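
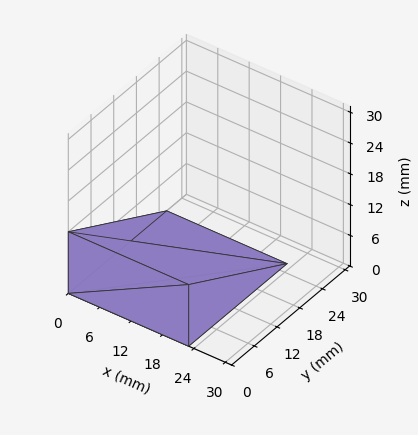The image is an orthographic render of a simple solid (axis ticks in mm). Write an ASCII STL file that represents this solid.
Reading the render: the shape is a wedge (ramp): 23 × 26 mm base, rising to 12 mm along the y=0 edge and sloping linearly to z=0 at y=26 (dimensions read to the nearest mm from the axis ticks). For the STL, each face is triangulated and given an outward normal.

solid part
  facet normal 0.0000 0.0000 -1.0000
    outer loop
      vertex 23.00 26.00 0.00
      vertex 23.00 0.00 0.00
      vertex 0.00 0.00 0.00
    endloop
  endfacet
  facet normal 0.0000 0.0000 -1.0000
    outer loop
      vertex 0.00 26.00 0.00
      vertex 23.00 26.00 0.00
      vertex 0.00 0.00 0.00
    endloop
  endfacet
  facet normal 0.0000 -1.0000 0.0000
    outer loop
      vertex 0.00 0.00 0.00
      vertex 23.00 0.00 0.00
      vertex 23.00 0.00 12.00
    endloop
  endfacet
  facet normal 0.0000 -1.0000 0.0000
    outer loop
      vertex 0.00 0.00 0.00
      vertex 23.00 0.00 12.00
      vertex 0.00 0.00 12.00
    endloop
  endfacet
  facet normal 0.0000 0.4191 0.9080
    outer loop
      vertex 0.00 0.00 12.00
      vertex 23.00 0.00 12.00
      vertex 23.00 26.00 0.00
    endloop
  endfacet
  facet normal 0.0000 0.4191 0.9080
    outer loop
      vertex 0.00 0.00 12.00
      vertex 23.00 26.00 0.00
      vertex 0.00 26.00 0.00
    endloop
  endfacet
  facet normal -1.0000 0.0000 0.0000
    outer loop
      vertex 0.00 0.00 12.00
      vertex 0.00 26.00 0.00
      vertex 0.00 0.00 0.00
    endloop
  endfacet
  facet normal 1.0000 0.0000 0.0000
    outer loop
      vertex 23.00 0.00 0.00
      vertex 23.00 26.00 0.00
      vertex 23.00 0.00 12.00
    endloop
  endfacet
endsolid part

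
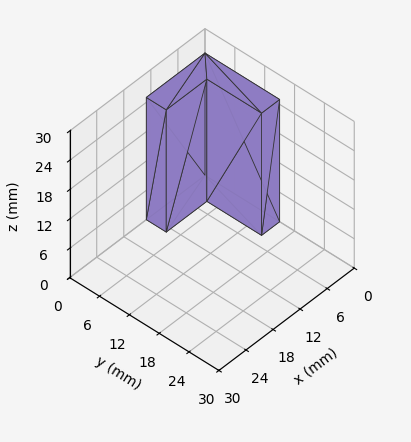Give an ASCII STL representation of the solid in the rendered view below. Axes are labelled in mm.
Reading the render: the shape is an L-shaped prism: outer 13 × 15 mm, arm thicknesses ≈ 4 mm (horizontal) and 4 mm (vertical), extruded 25 mm in z (dimensions read to the nearest mm from the axis ticks). For the STL, each face is triangulated and given an outward normal.

solid part
  facet normal 0.0000 0.0000 -1.0000
    outer loop
      vertex 13.0 4.0 0.0
      vertex 13.0 0.0 0.0
      vertex 0.0 0.0 0.0
    endloop
  endfacet
  facet normal 0.0000 0.0000 -1.0000
    outer loop
      vertex 4.0 4.0 0.0
      vertex 13.0 4.0 0.0
      vertex 0.0 0.0 0.0
    endloop
  endfacet
  facet normal 0.0000 0.0000 -1.0000
    outer loop
      vertex 4.0 15.0 0.0
      vertex 4.0 4.0 0.0
      vertex 0.0 0.0 0.0
    endloop
  endfacet
  facet normal 0.0000 0.0000 -1.0000
    outer loop
      vertex 0.0 15.0 0.0
      vertex 4.0 15.0 0.0
      vertex 0.0 0.0 0.0
    endloop
  endfacet
  facet normal 0.0000 0.0000 1.0000
    outer loop
      vertex 0.0 0.0 25.0
      vertex 13.0 0.0 25.0
      vertex 13.0 4.0 25.0
    endloop
  endfacet
  facet normal 0.0000 0.0000 1.0000
    outer loop
      vertex 0.0 0.0 25.0
      vertex 13.0 4.0 25.0
      vertex 4.0 4.0 25.0
    endloop
  endfacet
  facet normal 0.0000 0.0000 1.0000
    outer loop
      vertex 0.0 0.0 25.0
      vertex 4.0 4.0 25.0
      vertex 4.0 15.0 25.0
    endloop
  endfacet
  facet normal 0.0000 0.0000 1.0000
    outer loop
      vertex 0.0 0.0 25.0
      vertex 4.0 15.0 25.0
      vertex 0.0 15.0 25.0
    endloop
  endfacet
  facet normal 0.0000 -1.0000 0.0000
    outer loop
      vertex 0.0 0.0 0.0
      vertex 13.0 0.0 0.0
      vertex 13.0 0.0 25.0
    endloop
  endfacet
  facet normal 0.0000 -1.0000 0.0000
    outer loop
      vertex 0.0 0.0 0.0
      vertex 13.0 0.0 25.0
      vertex 0.0 0.0 25.0
    endloop
  endfacet
  facet normal 1.0000 0.0000 0.0000
    outer loop
      vertex 13.0 0.0 0.0
      vertex 13.0 4.0 0.0
      vertex 13.0 4.0 25.0
    endloop
  endfacet
  facet normal 1.0000 0.0000 0.0000
    outer loop
      vertex 13.0 0.0 0.0
      vertex 13.0 4.0 25.0
      vertex 13.0 0.0 25.0
    endloop
  endfacet
  facet normal 0.0000 1.0000 0.0000
    outer loop
      vertex 13.0 4.0 0.0
      vertex 4.0 4.0 0.0
      vertex 4.0 4.0 25.0
    endloop
  endfacet
  facet normal 0.0000 1.0000 0.0000
    outer loop
      vertex 13.0 4.0 0.0
      vertex 4.0 4.0 25.0
      vertex 13.0 4.0 25.0
    endloop
  endfacet
  facet normal 1.0000 0.0000 0.0000
    outer loop
      vertex 4.0 4.0 0.0
      vertex 4.0 15.0 0.0
      vertex 4.0 15.0 25.0
    endloop
  endfacet
  facet normal 1.0000 0.0000 0.0000
    outer loop
      vertex 4.0 4.0 0.0
      vertex 4.0 15.0 25.0
      vertex 4.0 4.0 25.0
    endloop
  endfacet
  facet normal 0.0000 1.0000 0.0000
    outer loop
      vertex 4.0 15.0 0.0
      vertex 0.0 15.0 0.0
      vertex 0.0 15.0 25.0
    endloop
  endfacet
  facet normal 0.0000 1.0000 0.0000
    outer loop
      vertex 4.0 15.0 0.0
      vertex 0.0 15.0 25.0
      vertex 4.0 15.0 25.0
    endloop
  endfacet
  facet normal -1.0000 0.0000 0.0000
    outer loop
      vertex 0.0 15.0 0.0
      vertex 0.0 0.0 0.0
      vertex 0.0 0.0 25.0
    endloop
  endfacet
  facet normal -1.0000 0.0000 0.0000
    outer loop
      vertex 0.0 15.0 0.0
      vertex 0.0 0.0 25.0
      vertex 0.0 15.0 25.0
    endloop
  endfacet
endsolid part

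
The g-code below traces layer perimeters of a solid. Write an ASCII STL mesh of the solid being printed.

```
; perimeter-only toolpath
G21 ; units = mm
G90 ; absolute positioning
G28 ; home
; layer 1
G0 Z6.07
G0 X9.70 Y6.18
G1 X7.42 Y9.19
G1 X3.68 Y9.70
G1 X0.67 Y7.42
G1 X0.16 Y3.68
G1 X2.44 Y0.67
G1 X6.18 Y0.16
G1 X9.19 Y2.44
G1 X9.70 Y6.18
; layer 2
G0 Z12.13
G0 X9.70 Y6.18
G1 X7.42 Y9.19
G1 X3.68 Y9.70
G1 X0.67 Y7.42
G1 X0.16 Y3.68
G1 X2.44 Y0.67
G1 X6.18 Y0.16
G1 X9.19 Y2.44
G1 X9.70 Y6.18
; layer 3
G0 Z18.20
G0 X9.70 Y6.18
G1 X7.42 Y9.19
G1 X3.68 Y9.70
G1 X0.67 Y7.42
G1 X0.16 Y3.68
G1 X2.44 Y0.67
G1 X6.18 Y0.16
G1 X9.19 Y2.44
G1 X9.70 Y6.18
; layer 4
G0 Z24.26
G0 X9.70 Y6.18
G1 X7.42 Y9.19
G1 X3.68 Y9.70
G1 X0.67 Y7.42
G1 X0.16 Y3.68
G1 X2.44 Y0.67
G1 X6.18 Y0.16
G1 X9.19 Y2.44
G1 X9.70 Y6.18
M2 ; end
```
solid part
  facet normal 0.0000 0.0000 -1.0000
    outer loop
      vertex 3.68 9.70 0.00
      vertex 7.42 9.19 0.00
      vertex 9.70 6.18 0.00
    endloop
  endfacet
  facet normal 0.0000 0.0000 -1.0000
    outer loop
      vertex 0.67 7.42 0.00
      vertex 3.68 9.70 0.00
      vertex 9.70 6.18 0.00
    endloop
  endfacet
  facet normal 0.0000 0.0000 -1.0000
    outer loop
      vertex 0.16 3.68 0.00
      vertex 0.67 7.42 0.00
      vertex 9.70 6.18 0.00
    endloop
  endfacet
  facet normal 0.0000 0.0000 -1.0000
    outer loop
      vertex 2.44 0.67 0.00
      vertex 0.16 3.68 0.00
      vertex 9.70 6.18 0.00
    endloop
  endfacet
  facet normal 0.0000 0.0000 -1.0000
    outer loop
      vertex 6.18 0.16 0.00
      vertex 2.44 0.67 0.00
      vertex 9.70 6.18 0.00
    endloop
  endfacet
  facet normal 0.0000 0.0000 -1.0000
    outer loop
      vertex 9.19 2.44 0.00
      vertex 6.18 0.16 0.00
      vertex 9.70 6.18 0.00
    endloop
  endfacet
  facet normal 0.0000 0.0000 1.0000
    outer loop
      vertex 9.70 6.18 24.26
      vertex 7.42 9.19 24.26
      vertex 3.68 9.70 24.26
    endloop
  endfacet
  facet normal 0.0000 0.0000 1.0000
    outer loop
      vertex 9.70 6.18 24.26
      vertex 3.68 9.70 24.26
      vertex 0.67 7.42 24.26
    endloop
  endfacet
  facet normal 0.0000 0.0000 1.0000
    outer loop
      vertex 9.70 6.18 24.26
      vertex 0.67 7.42 24.26
      vertex 0.16 3.68 24.26
    endloop
  endfacet
  facet normal 0.0000 0.0000 1.0000
    outer loop
      vertex 9.70 6.18 24.26
      vertex 0.16 3.68 24.26
      vertex 2.44 0.67 24.26
    endloop
  endfacet
  facet normal 0.0000 0.0000 1.0000
    outer loop
      vertex 9.70 6.18 24.26
      vertex 2.44 0.67 24.26
      vertex 6.18 0.16 24.26
    endloop
  endfacet
  facet normal 0.0000 0.0000 1.0000
    outer loop
      vertex 9.70 6.18 24.26
      vertex 6.18 0.16 24.26
      vertex 9.19 2.44 24.26
    endloop
  endfacet
  facet normal 0.7971 0.6038 0.0000
    outer loop
      vertex 9.70 6.18 0.00
      vertex 7.42 9.19 0.00
      vertex 7.42 9.19 24.26
    endloop
  endfacet
  facet normal 0.7971 0.6038 0.0000
    outer loop
      vertex 9.70 6.18 0.00
      vertex 7.42 9.19 24.26
      vertex 9.70 6.18 24.26
    endloop
  endfacet
  facet normal 0.1351 0.9908 0.0000
    outer loop
      vertex 7.42 9.19 0.00
      vertex 3.68 9.70 0.00
      vertex 3.68 9.70 24.26
    endloop
  endfacet
  facet normal 0.1351 0.9908 0.0000
    outer loop
      vertex 7.42 9.19 0.00
      vertex 3.68 9.70 24.26
      vertex 7.42 9.19 24.26
    endloop
  endfacet
  facet normal -0.6038 0.7971 0.0000
    outer loop
      vertex 3.68 9.70 0.00
      vertex 0.67 7.42 0.00
      vertex 0.67 7.42 24.26
    endloop
  endfacet
  facet normal -0.6038 0.7971 0.0000
    outer loop
      vertex 3.68 9.70 0.00
      vertex 0.67 7.42 24.26
      vertex 3.68 9.70 24.26
    endloop
  endfacet
  facet normal -0.9908 0.1351 0.0000
    outer loop
      vertex 0.67 7.42 0.00
      vertex 0.16 3.68 0.00
      vertex 0.16 3.68 24.26
    endloop
  endfacet
  facet normal -0.9908 0.1351 0.0000
    outer loop
      vertex 0.67 7.42 0.00
      vertex 0.16 3.68 24.26
      vertex 0.67 7.42 24.26
    endloop
  endfacet
  facet normal -0.7971 -0.6038 0.0000
    outer loop
      vertex 0.16 3.68 0.00
      vertex 2.44 0.67 0.00
      vertex 2.44 0.67 24.26
    endloop
  endfacet
  facet normal -0.7971 -0.6038 0.0000
    outer loop
      vertex 0.16 3.68 0.00
      vertex 2.44 0.67 24.26
      vertex 0.16 3.68 24.26
    endloop
  endfacet
  facet normal -0.1351 -0.9908 0.0000
    outer loop
      vertex 2.44 0.67 0.00
      vertex 6.18 0.16 0.00
      vertex 6.18 0.16 24.26
    endloop
  endfacet
  facet normal -0.1351 -0.9908 0.0000
    outer loop
      vertex 2.44 0.67 0.00
      vertex 6.18 0.16 24.26
      vertex 2.44 0.67 24.26
    endloop
  endfacet
  facet normal 0.6038 -0.7971 0.0000
    outer loop
      vertex 6.18 0.16 0.00
      vertex 9.19 2.44 0.00
      vertex 9.19 2.44 24.26
    endloop
  endfacet
  facet normal 0.6038 -0.7971 0.0000
    outer loop
      vertex 6.18 0.16 0.00
      vertex 9.19 2.44 24.26
      vertex 6.18 0.16 24.26
    endloop
  endfacet
  facet normal 0.9908 -0.1351 0.0000
    outer loop
      vertex 9.19 2.44 0.00
      vertex 9.70 6.18 0.00
      vertex 9.70 6.18 24.26
    endloop
  endfacet
  facet normal 0.9908 -0.1351 0.0000
    outer loop
      vertex 9.19 2.44 0.00
      vertex 9.70 6.18 24.26
      vertex 9.19 2.44 24.26
    endloop
  endfacet
endsolid part

The G0 Z moves step by Δz≈6.07 mm. Every layer's G1 loop is the same polygon, so the solid is a straight extrusion of it from z=0 to z≈24.3. Closing with flat bottom and top caps and triangulating gives 28 facets — a regular 8-sided prism (a cylinder approximated with 8 flat sides), circumscribed radius ≈ 4.93 mm, height ≈ 24.3 mm.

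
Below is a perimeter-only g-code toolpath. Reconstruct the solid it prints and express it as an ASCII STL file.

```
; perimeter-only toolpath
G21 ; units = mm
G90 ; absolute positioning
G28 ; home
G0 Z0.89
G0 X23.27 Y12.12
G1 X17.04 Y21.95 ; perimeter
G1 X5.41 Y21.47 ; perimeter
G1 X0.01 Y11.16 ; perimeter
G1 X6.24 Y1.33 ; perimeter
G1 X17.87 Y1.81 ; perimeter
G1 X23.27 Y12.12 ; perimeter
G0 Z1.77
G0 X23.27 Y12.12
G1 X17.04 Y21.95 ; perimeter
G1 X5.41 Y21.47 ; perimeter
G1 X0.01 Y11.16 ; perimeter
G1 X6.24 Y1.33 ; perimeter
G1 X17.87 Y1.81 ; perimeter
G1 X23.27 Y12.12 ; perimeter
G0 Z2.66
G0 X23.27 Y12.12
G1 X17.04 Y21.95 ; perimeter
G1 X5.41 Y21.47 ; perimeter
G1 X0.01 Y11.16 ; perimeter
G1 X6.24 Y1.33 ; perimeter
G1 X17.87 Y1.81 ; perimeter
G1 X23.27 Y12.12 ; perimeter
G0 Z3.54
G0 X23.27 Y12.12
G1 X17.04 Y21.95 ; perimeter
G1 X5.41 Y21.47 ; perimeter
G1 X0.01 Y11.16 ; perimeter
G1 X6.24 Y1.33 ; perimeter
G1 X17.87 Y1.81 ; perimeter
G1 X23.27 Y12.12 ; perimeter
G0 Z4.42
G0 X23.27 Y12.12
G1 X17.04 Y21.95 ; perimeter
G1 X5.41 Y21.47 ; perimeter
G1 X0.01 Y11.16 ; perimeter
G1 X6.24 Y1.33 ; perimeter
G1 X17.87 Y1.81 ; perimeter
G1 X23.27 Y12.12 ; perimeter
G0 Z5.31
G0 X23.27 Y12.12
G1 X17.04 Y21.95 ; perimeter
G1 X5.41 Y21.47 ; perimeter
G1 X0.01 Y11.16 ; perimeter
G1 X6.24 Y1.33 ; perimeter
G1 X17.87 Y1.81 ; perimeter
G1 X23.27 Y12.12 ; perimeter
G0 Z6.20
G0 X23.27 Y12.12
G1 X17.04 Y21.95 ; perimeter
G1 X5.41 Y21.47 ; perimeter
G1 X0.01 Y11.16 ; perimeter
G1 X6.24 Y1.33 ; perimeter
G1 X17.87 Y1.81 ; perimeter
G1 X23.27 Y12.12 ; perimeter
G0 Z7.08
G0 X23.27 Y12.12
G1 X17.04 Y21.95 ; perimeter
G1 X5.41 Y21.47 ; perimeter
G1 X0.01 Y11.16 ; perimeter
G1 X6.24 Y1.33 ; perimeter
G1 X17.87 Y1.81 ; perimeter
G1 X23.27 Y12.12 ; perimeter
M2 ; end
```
solid part
  facet normal 0.0000 0.0000 -1.0000
    outer loop
      vertex 5.41 21.47 0.00
      vertex 17.04 21.95 0.00
      vertex 23.27 12.12 0.00
    endloop
  endfacet
  facet normal 0.0000 0.0000 -1.0000
    outer loop
      vertex 0.01 11.16 0.00
      vertex 5.41 21.47 0.00
      vertex 23.27 12.12 0.00
    endloop
  endfacet
  facet normal 0.0000 0.0000 -1.0000
    outer loop
      vertex 6.24 1.33 0.00
      vertex 0.01 11.16 0.00
      vertex 23.27 12.12 0.00
    endloop
  endfacet
  facet normal 0.0000 0.0000 -1.0000
    outer loop
      vertex 17.87 1.81 0.00
      vertex 6.24 1.33 0.00
      vertex 23.27 12.12 0.00
    endloop
  endfacet
  facet normal 0.0000 0.0000 1.0000
    outer loop
      vertex 23.27 12.12 7.08
      vertex 17.04 21.95 7.08
      vertex 5.41 21.47 7.08
    endloop
  endfacet
  facet normal 0.0000 0.0000 1.0000
    outer loop
      vertex 23.27 12.12 7.08
      vertex 5.41 21.47 7.08
      vertex 0.01 11.16 7.08
    endloop
  endfacet
  facet normal 0.0000 0.0000 1.0000
    outer loop
      vertex 23.27 12.12 7.08
      vertex 0.01 11.16 7.08
      vertex 6.24 1.33 7.08
    endloop
  endfacet
  facet normal 0.0000 0.0000 1.0000
    outer loop
      vertex 23.27 12.12 7.08
      vertex 6.24 1.33 7.08
      vertex 17.87 1.81 7.08
    endloop
  endfacet
  facet normal 0.8447 0.5353 0.0000
    outer loop
      vertex 23.27 12.12 0.00
      vertex 17.04 21.95 0.00
      vertex 17.04 21.95 7.08
    endloop
  endfacet
  facet normal 0.8447 0.5353 0.0000
    outer loop
      vertex 23.27 12.12 0.00
      vertex 17.04 21.95 7.08
      vertex 23.27 12.12 7.08
    endloop
  endfacet
  facet normal -0.0412 0.9991 0.0000
    outer loop
      vertex 17.04 21.95 0.00
      vertex 5.41 21.47 0.00
      vertex 5.41 21.47 7.08
    endloop
  endfacet
  facet normal -0.0412 0.9991 0.0000
    outer loop
      vertex 17.04 21.95 0.00
      vertex 5.41 21.47 7.08
      vertex 17.04 21.95 7.08
    endloop
  endfacet
  facet normal -0.8858 0.4640 0.0000
    outer loop
      vertex 5.41 21.47 0.00
      vertex 0.01 11.16 0.00
      vertex 0.01 11.16 7.08
    endloop
  endfacet
  facet normal -0.8858 0.4640 0.0000
    outer loop
      vertex 5.41 21.47 0.00
      vertex 0.01 11.16 7.08
      vertex 5.41 21.47 7.08
    endloop
  endfacet
  facet normal -0.8447 -0.5353 0.0000
    outer loop
      vertex 0.01 11.16 0.00
      vertex 6.24 1.33 0.00
      vertex 6.24 1.33 7.08
    endloop
  endfacet
  facet normal -0.8447 -0.5353 0.0000
    outer loop
      vertex 0.01 11.16 0.00
      vertex 6.24 1.33 7.08
      vertex 0.01 11.16 7.08
    endloop
  endfacet
  facet normal 0.0412 -0.9991 0.0000
    outer loop
      vertex 6.24 1.33 0.00
      vertex 17.87 1.81 0.00
      vertex 17.87 1.81 7.08
    endloop
  endfacet
  facet normal 0.0412 -0.9991 0.0000
    outer loop
      vertex 6.24 1.33 0.00
      vertex 17.87 1.81 7.08
      vertex 6.24 1.33 7.08
    endloop
  endfacet
  facet normal 0.8858 -0.4640 0.0000
    outer loop
      vertex 17.87 1.81 0.00
      vertex 23.27 12.12 0.00
      vertex 23.27 12.12 7.08
    endloop
  endfacet
  facet normal 0.8858 -0.4640 0.0000
    outer loop
      vertex 17.87 1.81 0.00
      vertex 23.27 12.12 7.08
      vertex 17.87 1.81 7.08
    endloop
  endfacet
endsolid part

The G0 Z moves step by Δz≈0.89 mm. Every layer's G1 loop is the same polygon, so the solid is a straight extrusion of it from z=0 to z≈7.08. Closing with flat bottom and top caps and triangulating gives 20 facets — a regular 6-sided prism (a cylinder approximated with 6 flat sides), circumscribed radius ≈ 11.6 mm, height ≈ 7.08 mm.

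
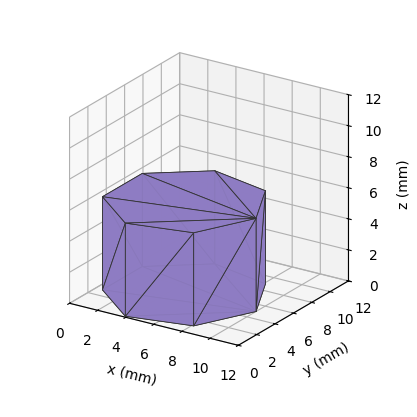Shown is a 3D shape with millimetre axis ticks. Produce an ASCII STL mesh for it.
Reading the render: the shape is a regular 7-sided prism (a cylinder approximated with 7 flat sides), circumscribed radius ≈ 5 mm, height ≈ 6 mm (dimensions read to the nearest mm from the axis ticks). For the STL, each face is triangulated and given an outward normal.

solid part
  facet normal 0.0000 0.0000 -1.0000
    outer loop
      vertex 3.887 9.875 0.000
      vertex 8.117 8.909 0.000
      vertex 10.000 5.000 0.000
    endloop
  endfacet
  facet normal 0.0000 0.0000 -1.0000
    outer loop
      vertex 0.495 7.169 0.000
      vertex 3.887 9.875 0.000
      vertex 10.000 5.000 0.000
    endloop
  endfacet
  facet normal 0.0000 0.0000 -1.0000
    outer loop
      vertex 0.495 2.831 0.000
      vertex 0.495 7.169 0.000
      vertex 10.000 5.000 0.000
    endloop
  endfacet
  facet normal 0.0000 0.0000 -1.0000
    outer loop
      vertex 3.887 0.125 0.000
      vertex 0.495 2.831 0.000
      vertex 10.000 5.000 0.000
    endloop
  endfacet
  facet normal 0.0000 0.0000 -1.0000
    outer loop
      vertex 8.117 1.091 0.000
      vertex 3.887 0.125 0.000
      vertex 10.000 5.000 0.000
    endloop
  endfacet
  facet normal 0.0000 0.0000 1.0000
    outer loop
      vertex 10.000 5.000 6.000
      vertex 8.117 8.909 6.000
      vertex 3.887 9.875 6.000
    endloop
  endfacet
  facet normal 0.0000 0.0000 1.0000
    outer loop
      vertex 10.000 5.000 6.000
      vertex 3.887 9.875 6.000
      vertex 0.495 7.169 6.000
    endloop
  endfacet
  facet normal 0.0000 0.0000 1.0000
    outer loop
      vertex 10.000 5.000 6.000
      vertex 0.495 7.169 6.000
      vertex 0.495 2.831 6.000
    endloop
  endfacet
  facet normal 0.0000 0.0000 1.0000
    outer loop
      vertex 10.000 5.000 6.000
      vertex 0.495 2.831 6.000
      vertex 3.887 0.125 6.000
    endloop
  endfacet
  facet normal 0.0000 0.0000 1.0000
    outer loop
      vertex 10.000 5.000 6.000
      vertex 3.887 0.125 6.000
      vertex 8.117 1.091 6.000
    endloop
  endfacet
  facet normal 0.9009 0.4340 0.0000
    outer loop
      vertex 10.000 5.000 0.000
      vertex 8.117 8.909 0.000
      vertex 8.117 8.909 6.000
    endloop
  endfacet
  facet normal 0.9009 0.4340 0.0000
    outer loop
      vertex 10.000 5.000 0.000
      vertex 8.117 8.909 6.000
      vertex 10.000 5.000 6.000
    endloop
  endfacet
  facet normal 0.2226 0.9749 0.0000
    outer loop
      vertex 8.117 8.909 0.000
      vertex 3.887 9.875 0.000
      vertex 3.887 9.875 6.000
    endloop
  endfacet
  facet normal 0.2226 0.9749 0.0000
    outer loop
      vertex 8.117 8.909 0.000
      vertex 3.887 9.875 6.000
      vertex 8.117 8.909 6.000
    endloop
  endfacet
  facet normal -0.6236 0.7817 0.0000
    outer loop
      vertex 3.887 9.875 0.000
      vertex 0.495 7.169 0.000
      vertex 0.495 7.169 6.000
    endloop
  endfacet
  facet normal -0.6236 0.7817 0.0000
    outer loop
      vertex 3.887 9.875 0.000
      vertex 0.495 7.169 6.000
      vertex 3.887 9.875 6.000
    endloop
  endfacet
  facet normal -1.0000 0.0000 0.0000
    outer loop
      vertex 0.495 7.169 0.000
      vertex 0.495 2.831 0.000
      vertex 0.495 2.831 6.000
    endloop
  endfacet
  facet normal -1.0000 0.0000 0.0000
    outer loop
      vertex 0.495 7.169 0.000
      vertex 0.495 2.831 6.000
      vertex 0.495 7.169 6.000
    endloop
  endfacet
  facet normal -0.6236 -0.7817 0.0000
    outer loop
      vertex 0.495 2.831 0.000
      vertex 3.887 0.125 0.000
      vertex 3.887 0.125 6.000
    endloop
  endfacet
  facet normal -0.6236 -0.7817 0.0000
    outer loop
      vertex 0.495 2.831 0.000
      vertex 3.887 0.125 6.000
      vertex 0.495 2.831 6.000
    endloop
  endfacet
  facet normal 0.2226 -0.9749 0.0000
    outer loop
      vertex 3.887 0.125 0.000
      vertex 8.117 1.091 0.000
      vertex 8.117 1.091 6.000
    endloop
  endfacet
  facet normal 0.2226 -0.9749 0.0000
    outer loop
      vertex 3.887 0.125 0.000
      vertex 8.117 1.091 6.000
      vertex 3.887 0.125 6.000
    endloop
  endfacet
  facet normal 0.9009 -0.4340 0.0000
    outer loop
      vertex 8.117 1.091 0.000
      vertex 10.000 5.000 0.000
      vertex 10.000 5.000 6.000
    endloop
  endfacet
  facet normal 0.9009 -0.4340 0.0000
    outer loop
      vertex 8.117 1.091 0.000
      vertex 10.000 5.000 6.000
      vertex 8.117 1.091 6.000
    endloop
  endfacet
endsolid part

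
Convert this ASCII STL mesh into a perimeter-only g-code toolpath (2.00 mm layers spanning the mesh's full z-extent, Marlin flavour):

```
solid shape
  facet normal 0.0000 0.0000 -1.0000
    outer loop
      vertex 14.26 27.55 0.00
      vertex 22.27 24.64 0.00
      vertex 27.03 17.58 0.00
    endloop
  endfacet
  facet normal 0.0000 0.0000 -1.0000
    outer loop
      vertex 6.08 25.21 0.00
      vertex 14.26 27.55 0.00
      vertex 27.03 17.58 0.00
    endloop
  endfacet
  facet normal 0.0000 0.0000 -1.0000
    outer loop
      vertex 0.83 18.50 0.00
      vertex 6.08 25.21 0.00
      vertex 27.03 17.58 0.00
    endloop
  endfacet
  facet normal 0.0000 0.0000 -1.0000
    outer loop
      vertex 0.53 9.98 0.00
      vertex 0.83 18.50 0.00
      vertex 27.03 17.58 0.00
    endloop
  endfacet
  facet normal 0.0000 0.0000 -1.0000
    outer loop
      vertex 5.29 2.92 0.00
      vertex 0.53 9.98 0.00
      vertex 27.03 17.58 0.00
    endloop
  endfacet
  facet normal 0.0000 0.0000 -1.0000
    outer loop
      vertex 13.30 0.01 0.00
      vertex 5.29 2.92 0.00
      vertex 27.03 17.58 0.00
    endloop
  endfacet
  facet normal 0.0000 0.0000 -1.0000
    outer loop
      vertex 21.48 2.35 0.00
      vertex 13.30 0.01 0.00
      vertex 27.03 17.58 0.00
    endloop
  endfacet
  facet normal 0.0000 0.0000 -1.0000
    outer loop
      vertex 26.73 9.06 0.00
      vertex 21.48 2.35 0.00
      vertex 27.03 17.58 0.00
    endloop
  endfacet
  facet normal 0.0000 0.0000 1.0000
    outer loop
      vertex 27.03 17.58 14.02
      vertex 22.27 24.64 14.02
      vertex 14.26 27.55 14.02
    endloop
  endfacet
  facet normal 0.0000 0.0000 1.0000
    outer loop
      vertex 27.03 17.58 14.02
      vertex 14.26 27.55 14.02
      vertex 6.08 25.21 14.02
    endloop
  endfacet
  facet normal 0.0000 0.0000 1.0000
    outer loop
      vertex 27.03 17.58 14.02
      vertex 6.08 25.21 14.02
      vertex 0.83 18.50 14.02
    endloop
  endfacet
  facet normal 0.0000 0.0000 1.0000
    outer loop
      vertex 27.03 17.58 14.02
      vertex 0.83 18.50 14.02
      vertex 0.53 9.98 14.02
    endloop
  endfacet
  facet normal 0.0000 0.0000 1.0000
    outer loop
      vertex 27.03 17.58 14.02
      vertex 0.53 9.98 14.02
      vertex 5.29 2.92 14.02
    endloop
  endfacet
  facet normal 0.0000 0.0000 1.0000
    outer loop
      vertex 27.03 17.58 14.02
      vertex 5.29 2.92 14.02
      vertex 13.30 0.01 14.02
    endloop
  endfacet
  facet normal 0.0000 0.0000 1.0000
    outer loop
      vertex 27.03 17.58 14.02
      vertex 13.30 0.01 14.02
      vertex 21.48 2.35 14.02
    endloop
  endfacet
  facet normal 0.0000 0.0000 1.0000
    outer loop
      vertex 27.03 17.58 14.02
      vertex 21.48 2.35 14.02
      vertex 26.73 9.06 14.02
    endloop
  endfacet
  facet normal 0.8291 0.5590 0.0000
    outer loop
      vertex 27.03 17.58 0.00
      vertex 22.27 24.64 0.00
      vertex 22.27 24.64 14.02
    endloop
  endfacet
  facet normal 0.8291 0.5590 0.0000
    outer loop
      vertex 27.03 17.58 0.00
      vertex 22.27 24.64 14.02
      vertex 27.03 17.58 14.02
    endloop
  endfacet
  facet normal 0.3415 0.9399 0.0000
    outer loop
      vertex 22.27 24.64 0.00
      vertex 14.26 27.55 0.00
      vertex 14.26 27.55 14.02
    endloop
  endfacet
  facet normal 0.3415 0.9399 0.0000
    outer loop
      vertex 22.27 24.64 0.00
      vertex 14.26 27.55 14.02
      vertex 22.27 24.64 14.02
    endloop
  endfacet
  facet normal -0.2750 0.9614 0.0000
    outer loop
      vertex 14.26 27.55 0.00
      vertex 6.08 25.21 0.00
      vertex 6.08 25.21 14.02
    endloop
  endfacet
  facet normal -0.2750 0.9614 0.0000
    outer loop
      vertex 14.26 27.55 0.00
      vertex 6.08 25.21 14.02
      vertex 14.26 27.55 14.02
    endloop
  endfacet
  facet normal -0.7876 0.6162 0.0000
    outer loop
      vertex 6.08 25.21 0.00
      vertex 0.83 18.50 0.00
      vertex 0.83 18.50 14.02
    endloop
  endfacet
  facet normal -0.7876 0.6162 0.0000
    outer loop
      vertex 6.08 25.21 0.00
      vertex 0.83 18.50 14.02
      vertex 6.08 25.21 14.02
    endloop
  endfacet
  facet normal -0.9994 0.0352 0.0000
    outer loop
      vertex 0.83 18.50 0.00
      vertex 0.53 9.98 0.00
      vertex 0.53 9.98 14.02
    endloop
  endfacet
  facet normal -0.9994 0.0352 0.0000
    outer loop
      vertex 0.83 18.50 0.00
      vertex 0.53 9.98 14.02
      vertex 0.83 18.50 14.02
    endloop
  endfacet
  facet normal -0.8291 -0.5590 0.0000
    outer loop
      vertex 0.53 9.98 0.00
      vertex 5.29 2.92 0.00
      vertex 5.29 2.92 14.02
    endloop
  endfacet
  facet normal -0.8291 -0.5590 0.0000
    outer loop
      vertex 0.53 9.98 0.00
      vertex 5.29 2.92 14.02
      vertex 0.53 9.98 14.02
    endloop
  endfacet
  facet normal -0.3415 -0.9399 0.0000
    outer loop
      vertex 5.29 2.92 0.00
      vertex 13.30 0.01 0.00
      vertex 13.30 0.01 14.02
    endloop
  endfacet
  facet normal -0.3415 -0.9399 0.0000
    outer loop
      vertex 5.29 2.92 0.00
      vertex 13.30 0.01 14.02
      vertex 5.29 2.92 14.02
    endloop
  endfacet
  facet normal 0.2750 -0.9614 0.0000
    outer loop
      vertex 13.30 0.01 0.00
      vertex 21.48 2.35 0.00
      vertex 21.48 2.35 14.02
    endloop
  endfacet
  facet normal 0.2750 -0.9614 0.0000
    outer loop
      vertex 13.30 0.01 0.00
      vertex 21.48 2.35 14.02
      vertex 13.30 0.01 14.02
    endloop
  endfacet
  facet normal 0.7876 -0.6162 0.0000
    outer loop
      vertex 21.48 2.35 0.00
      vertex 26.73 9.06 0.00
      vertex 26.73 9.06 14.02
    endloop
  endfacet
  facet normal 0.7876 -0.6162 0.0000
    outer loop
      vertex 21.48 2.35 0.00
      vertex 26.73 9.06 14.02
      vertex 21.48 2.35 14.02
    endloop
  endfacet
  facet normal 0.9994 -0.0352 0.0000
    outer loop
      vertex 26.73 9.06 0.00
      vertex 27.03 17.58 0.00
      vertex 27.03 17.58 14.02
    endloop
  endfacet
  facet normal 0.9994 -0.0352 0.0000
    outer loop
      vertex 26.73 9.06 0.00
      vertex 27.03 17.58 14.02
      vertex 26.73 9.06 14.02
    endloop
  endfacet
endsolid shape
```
; perimeter-only toolpath
G21 ; units = mm
G90 ; absolute positioning
G28 ; home
; layer 1
G0 Z2.00
G0 X27.03 Y17.58
G1 X22.27 Y24.64
G1 X14.26 Y27.55
G1 X6.08 Y25.21
G1 X0.83 Y18.50
G1 X0.53 Y9.98
G1 X5.29 Y2.92
G1 X13.30 Y0.01
G1 X21.48 Y2.35
G1 X26.73 Y9.06
G1 X27.03 Y17.58
; layer 2
G0 Z4.01
G0 X27.03 Y17.58
G1 X22.27 Y24.64
G1 X14.26 Y27.55
G1 X6.08 Y25.21
G1 X0.83 Y18.50
G1 X0.53 Y9.98
G1 X5.29 Y2.92
G1 X13.30 Y0.01
G1 X21.48 Y2.35
G1 X26.73 Y9.06
G1 X27.03 Y17.58
; layer 3
G0 Z6.01
G0 X27.03 Y17.58
G1 X22.27 Y24.64
G1 X14.26 Y27.55
G1 X6.08 Y25.21
G1 X0.83 Y18.50
G1 X0.53 Y9.98
G1 X5.29 Y2.92
G1 X13.30 Y0.01
G1 X21.48 Y2.35
G1 X26.73 Y9.06
G1 X27.03 Y17.58
; layer 4
G0 Z8.01
G0 X27.03 Y17.58
G1 X22.27 Y24.64
G1 X14.26 Y27.55
G1 X6.08 Y25.21
G1 X0.83 Y18.50
G1 X0.53 Y9.98
G1 X5.29 Y2.92
G1 X13.30 Y0.01
G1 X21.48 Y2.35
G1 X26.73 Y9.06
G1 X27.03 Y17.58
; layer 5
G0 Z10.01
G0 X27.03 Y17.58
G1 X22.27 Y24.64
G1 X14.26 Y27.55
G1 X6.08 Y25.21
G1 X0.83 Y18.50
G1 X0.53 Y9.98
G1 X5.29 Y2.92
G1 X13.30 Y0.01
G1 X21.48 Y2.35
G1 X26.73 Y9.06
G1 X27.03 Y17.58
; layer 6
G0 Z12.02
G0 X27.03 Y17.58
G1 X22.27 Y24.64
G1 X14.26 Y27.55
G1 X6.08 Y25.21
G1 X0.83 Y18.50
G1 X0.53 Y9.98
G1 X5.29 Y2.92
G1 X13.30 Y0.01
G1 X21.48 Y2.35
G1 X26.73 Y9.06
G1 X27.03 Y17.58
; layer 7
G0 Z14.02
G0 X27.03 Y17.58
G1 X22.27 Y24.64
G1 X14.26 Y27.55
G1 X6.08 Y25.21
G1 X0.83 Y18.50
G1 X0.53 Y9.98
G1 X5.29 Y2.92
G1 X13.30 Y0.01
G1 X21.48 Y2.35
G1 X26.73 Y9.06
G1 X27.03 Y17.58
M2 ; end

The solid is a regular 10-sided prism (a cylinder approximated with 10 flat sides), circumscribed radius ≈ 13.8 mm, height ≈ 14 mm. Slicing at Δz = 2.00 mm — 7 equal slices spanning the solid's height, so layer i sits at z = i·h/7 — gives 7 non-empty perimeters. Each is a 10-segment closed polygon; G0 lifts to the layer z and rapids to the start vertex, then G1 traces the edges.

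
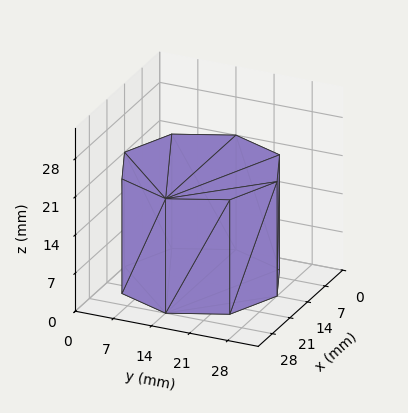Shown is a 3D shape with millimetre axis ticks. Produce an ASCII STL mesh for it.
Reading the render: the shape is a regular 8-sided prism (a cylinder approximated with 8 flat sides), circumscribed radius ≈ 14 mm, height ≈ 21 mm (dimensions read to the nearest mm from the axis ticks). For the STL, each face is triangulated and given an outward normal.

solid part
  facet normal 0.0000 0.0000 -1.0000
    outer loop
      vertex 14.000 28.000 0.000
      vertex 23.899 23.899 0.000
      vertex 28.000 14.000 0.000
    endloop
  endfacet
  facet normal 0.0000 0.0000 -1.0000
    outer loop
      vertex 4.101 23.899 0.000
      vertex 14.000 28.000 0.000
      vertex 28.000 14.000 0.000
    endloop
  endfacet
  facet normal 0.0000 0.0000 -1.0000
    outer loop
      vertex 0.000 14.000 0.000
      vertex 4.101 23.899 0.000
      vertex 28.000 14.000 0.000
    endloop
  endfacet
  facet normal 0.0000 0.0000 -1.0000
    outer loop
      vertex 4.101 4.101 0.000
      vertex 0.000 14.000 0.000
      vertex 28.000 14.000 0.000
    endloop
  endfacet
  facet normal 0.0000 0.0000 -1.0000
    outer loop
      vertex 14.000 0.000 0.000
      vertex 4.101 4.101 0.000
      vertex 28.000 14.000 0.000
    endloop
  endfacet
  facet normal 0.0000 0.0000 -1.0000
    outer loop
      vertex 23.899 4.101 0.000
      vertex 14.000 0.000 0.000
      vertex 28.000 14.000 0.000
    endloop
  endfacet
  facet normal 0.0000 0.0000 1.0000
    outer loop
      vertex 28.000 14.000 21.000
      vertex 23.899 23.899 21.000
      vertex 14.000 28.000 21.000
    endloop
  endfacet
  facet normal 0.0000 0.0000 1.0000
    outer loop
      vertex 28.000 14.000 21.000
      vertex 14.000 28.000 21.000
      vertex 4.101 23.899 21.000
    endloop
  endfacet
  facet normal 0.0000 0.0000 1.0000
    outer loop
      vertex 28.000 14.000 21.000
      vertex 4.101 23.899 21.000
      vertex 0.000 14.000 21.000
    endloop
  endfacet
  facet normal 0.0000 0.0000 1.0000
    outer loop
      vertex 28.000 14.000 21.000
      vertex 0.000 14.000 21.000
      vertex 4.101 4.101 21.000
    endloop
  endfacet
  facet normal 0.0000 0.0000 1.0000
    outer loop
      vertex 28.000 14.000 21.000
      vertex 4.101 4.101 21.000
      vertex 14.000 0.000 21.000
    endloop
  endfacet
  facet normal 0.0000 0.0000 1.0000
    outer loop
      vertex 28.000 14.000 21.000
      vertex 14.000 0.000 21.000
      vertex 23.899 4.101 21.000
    endloop
  endfacet
  facet normal 0.9239 0.3827 0.0000
    outer loop
      vertex 28.000 14.000 0.000
      vertex 23.899 23.899 0.000
      vertex 23.899 23.899 21.000
    endloop
  endfacet
  facet normal 0.9239 0.3827 0.0000
    outer loop
      vertex 28.000 14.000 0.000
      vertex 23.899 23.899 21.000
      vertex 28.000 14.000 21.000
    endloop
  endfacet
  facet normal 0.3827 0.9239 0.0000
    outer loop
      vertex 23.899 23.899 0.000
      vertex 14.000 28.000 0.000
      vertex 14.000 28.000 21.000
    endloop
  endfacet
  facet normal 0.3827 0.9239 0.0000
    outer loop
      vertex 23.899 23.899 0.000
      vertex 14.000 28.000 21.000
      vertex 23.899 23.899 21.000
    endloop
  endfacet
  facet normal -0.3827 0.9239 0.0000
    outer loop
      vertex 14.000 28.000 0.000
      vertex 4.101 23.899 0.000
      vertex 4.101 23.899 21.000
    endloop
  endfacet
  facet normal -0.3827 0.9239 0.0000
    outer loop
      vertex 14.000 28.000 0.000
      vertex 4.101 23.899 21.000
      vertex 14.000 28.000 21.000
    endloop
  endfacet
  facet normal -0.9239 0.3827 0.0000
    outer loop
      vertex 4.101 23.899 0.000
      vertex 0.000 14.000 0.000
      vertex 0.000 14.000 21.000
    endloop
  endfacet
  facet normal -0.9239 0.3827 0.0000
    outer loop
      vertex 4.101 23.899 0.000
      vertex 0.000 14.000 21.000
      vertex 4.101 23.899 21.000
    endloop
  endfacet
  facet normal -0.9239 -0.3827 0.0000
    outer loop
      vertex 0.000 14.000 0.000
      vertex 4.101 4.101 0.000
      vertex 4.101 4.101 21.000
    endloop
  endfacet
  facet normal -0.9239 -0.3827 0.0000
    outer loop
      vertex 0.000 14.000 0.000
      vertex 4.101 4.101 21.000
      vertex 0.000 14.000 21.000
    endloop
  endfacet
  facet normal -0.3827 -0.9239 0.0000
    outer loop
      vertex 4.101 4.101 0.000
      vertex 14.000 0.000 0.000
      vertex 14.000 0.000 21.000
    endloop
  endfacet
  facet normal -0.3827 -0.9239 0.0000
    outer loop
      vertex 4.101 4.101 0.000
      vertex 14.000 0.000 21.000
      vertex 4.101 4.101 21.000
    endloop
  endfacet
  facet normal 0.3827 -0.9239 0.0000
    outer loop
      vertex 14.000 0.000 0.000
      vertex 23.899 4.101 0.000
      vertex 23.899 4.101 21.000
    endloop
  endfacet
  facet normal 0.3827 -0.9239 0.0000
    outer loop
      vertex 14.000 0.000 0.000
      vertex 23.899 4.101 21.000
      vertex 14.000 0.000 21.000
    endloop
  endfacet
  facet normal 0.9239 -0.3827 0.0000
    outer loop
      vertex 23.899 4.101 0.000
      vertex 28.000 14.000 0.000
      vertex 28.000 14.000 21.000
    endloop
  endfacet
  facet normal 0.9239 -0.3827 0.0000
    outer loop
      vertex 23.899 4.101 0.000
      vertex 28.000 14.000 21.000
      vertex 23.899 4.101 21.000
    endloop
  endfacet
endsolid part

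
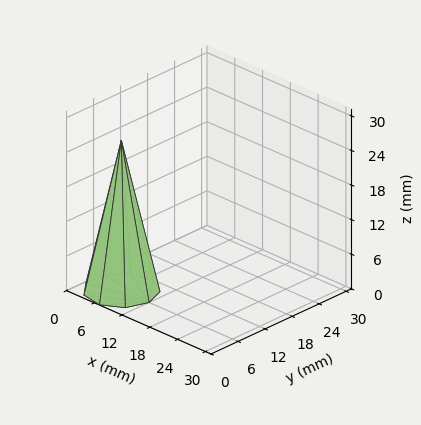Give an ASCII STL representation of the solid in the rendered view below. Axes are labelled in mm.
Reading the render: the shape is a regular 9-sided pyramid, base circumscribed radius ≈ 6 mm, apex at z ≈ 26 mm (dimensions read to the nearest mm from the axis ticks). For the STL, each face is triangulated and given an outward normal.

solid part
  facet normal 0.0000 0.0000 -1.0000
    outer loop
      vertex 7.042 11.909 0.000
      vertex 10.596 9.857 0.000
      vertex 12.000 6.000 0.000
    endloop
  endfacet
  facet normal 0.0000 0.0000 -1.0000
    outer loop
      vertex 3.000 11.196 0.000
      vertex 7.042 11.909 0.000
      vertex 12.000 6.000 0.000
    endloop
  endfacet
  facet normal 0.0000 0.0000 -1.0000
    outer loop
      vertex 0.362 8.052 0.000
      vertex 3.000 11.196 0.000
      vertex 12.000 6.000 0.000
    endloop
  endfacet
  facet normal 0.0000 0.0000 -1.0000
    outer loop
      vertex 0.362 3.948 0.000
      vertex 0.362 8.052 0.000
      vertex 12.000 6.000 0.000
    endloop
  endfacet
  facet normal 0.0000 0.0000 -1.0000
    outer loop
      vertex 3.000 0.804 0.000
      vertex 0.362 3.948 0.000
      vertex 12.000 6.000 0.000
    endloop
  endfacet
  facet normal 0.0000 0.0000 -1.0000
    outer loop
      vertex 7.042 0.091 0.000
      vertex 3.000 0.804 0.000
      vertex 12.000 6.000 0.000
    endloop
  endfacet
  facet normal 0.0000 0.0000 -1.0000
    outer loop
      vertex 10.596 2.143 0.000
      vertex 7.042 0.091 0.000
      vertex 12.000 6.000 0.000
    endloop
  endfacet
  facet normal 0.9183 0.3343 0.2119
    outer loop
      vertex 12.000 6.000 0.000
      vertex 10.596 9.857 0.000
      vertex 6.000 6.000 26.000
    endloop
  endfacet
  facet normal 0.4887 0.8463 0.2119
    outer loop
      vertex 10.596 9.857 0.000
      vertex 7.042 11.909 0.000
      vertex 6.000 6.000 26.000
    endloop
  endfacet
  facet normal -0.1698 0.9624 0.2119
    outer loop
      vertex 7.042 11.909 0.000
      vertex 3.000 11.196 0.000
      vertex 6.000 6.000 26.000
    endloop
  endfacet
  facet normal -0.7487 0.6282 0.2119
    outer loop
      vertex 3.000 11.196 0.000
      vertex 0.362 8.052 0.000
      vertex 6.000 6.000 26.000
    endloop
  endfacet
  facet normal -0.9773 0.0000 0.2119
    outer loop
      vertex 0.362 8.052 0.000
      vertex 0.362 3.948 0.000
      vertex 6.000 6.000 26.000
    endloop
  endfacet
  facet normal -0.7487 -0.6282 0.2119
    outer loop
      vertex 0.362 3.948 0.000
      vertex 3.000 0.804 0.000
      vertex 6.000 6.000 26.000
    endloop
  endfacet
  facet normal -0.1698 -0.9624 0.2119
    outer loop
      vertex 3.000 0.804 0.000
      vertex 7.042 0.091 0.000
      vertex 6.000 6.000 26.000
    endloop
  endfacet
  facet normal 0.4887 -0.8463 0.2119
    outer loop
      vertex 7.042 0.091 0.000
      vertex 10.596 2.143 0.000
      vertex 6.000 6.000 26.000
    endloop
  endfacet
  facet normal 0.9183 -0.3343 0.2119
    outer loop
      vertex 10.596 2.143 0.000
      vertex 12.000 6.000 0.000
      vertex 6.000 6.000 26.000
    endloop
  endfacet
endsolid part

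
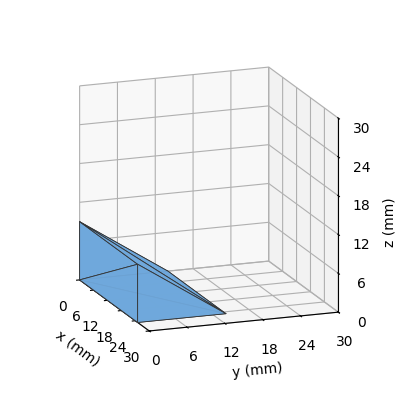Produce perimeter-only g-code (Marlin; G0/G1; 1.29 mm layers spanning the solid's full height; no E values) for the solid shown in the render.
Reading the render: the shape is a wedge (ramp): 25 × 14 mm base, rising to 9 mm along the y=0 edge and sloping linearly to z=0 at y=14 (dimensions read to the nearest mm from the axis ticks). For the g-code, the solid's height is divided into equal slices at the stated Δz and each level perimeter traced with G1 moves after a G0 lift.

; perimeter-only toolpath
G21 ; units = mm
G90 ; absolute positioning
G28 ; home
; layer 1
G0 Z1.29
G0 X0.00 Y0.00
G1 X25.00 Y0.00
G1 X25.00 Y12.00
G1 X0.00 Y12.00
G1 X0.00 Y0.00
; layer 2
G0 Z2.57
G0 X0.00 Y0.00
G1 X25.00 Y0.00
G1 X25.00 Y10.00
G1 X0.00 Y10.00
G1 X0.00 Y0.00
; layer 3
G0 Z3.86
G0 X0.00 Y0.00
G1 X25.00 Y0.00
G1 X25.00 Y8.00
G1 X0.00 Y8.00
G1 X0.00 Y0.00
; layer 4
G0 Z5.14
G0 X0.00 Y0.00
G1 X25.00 Y0.00
G1 X25.00 Y6.00
G1 X0.00 Y6.00
G1 X0.00 Y0.00
; layer 5
G0 Z6.43
G0 X0.00 Y0.00
G1 X25.00 Y0.00
G1 X25.00 Y4.00
G1 X0.00 Y4.00
G1 X0.00 Y0.00
; layer 6
G0 Z7.71
G0 X0.00 Y0.00
G1 X25.00 Y0.00
G1 X25.00 Y2.00
G1 X0.00 Y2.00
G1 X0.00 Y0.00
M2 ; end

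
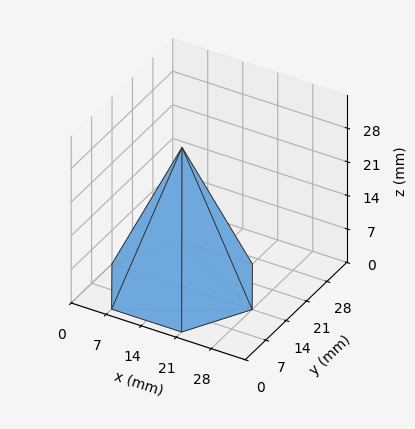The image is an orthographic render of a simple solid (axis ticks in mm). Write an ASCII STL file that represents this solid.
Reading the render: the shape is a regular 6-sided pyramid, base circumscribed radius ≈ 14 mm, apex at z ≈ 29 mm (dimensions read to the nearest mm from the axis ticks). For the STL, each face is triangulated and given an outward normal.

solid part
  facet normal 0.0000 0.0000 -1.0000
    outer loop
      vertex 7.00 26.12 0.00
      vertex 21.00 26.12 0.00
      vertex 28.00 14.00 0.00
    endloop
  endfacet
  facet normal 0.0000 0.0000 -1.0000
    outer loop
      vertex 0.00 14.00 0.00
      vertex 7.00 26.12 0.00
      vertex 28.00 14.00 0.00
    endloop
  endfacet
  facet normal 0.0000 0.0000 -1.0000
    outer loop
      vertex 7.00 1.88 0.00
      vertex 0.00 14.00 0.00
      vertex 28.00 14.00 0.00
    endloop
  endfacet
  facet normal 0.0000 0.0000 -1.0000
    outer loop
      vertex 21.00 1.88 0.00
      vertex 7.00 1.88 0.00
      vertex 28.00 14.00 0.00
    endloop
  endfacet
  facet normal 0.7989 0.4614 0.3857
    outer loop
      vertex 28.00 14.00 0.00
      vertex 21.00 26.12 0.00
      vertex 14.00 14.00 29.00
    endloop
  endfacet
  facet normal 0.0000 0.9227 0.3856
    outer loop
      vertex 21.00 26.12 0.00
      vertex 7.00 26.12 0.00
      vertex 14.00 14.00 29.00
    endloop
  endfacet
  facet normal -0.7989 0.4614 0.3857
    outer loop
      vertex 7.00 26.12 0.00
      vertex 0.00 14.00 0.00
      vertex 14.00 14.00 29.00
    endloop
  endfacet
  facet normal -0.7989 -0.4614 0.3857
    outer loop
      vertex 0.00 14.00 0.00
      vertex 7.00 1.88 0.00
      vertex 14.00 14.00 29.00
    endloop
  endfacet
  facet normal 0.0000 -0.9227 0.3856
    outer loop
      vertex 7.00 1.88 0.00
      vertex 21.00 1.88 0.00
      vertex 14.00 14.00 29.00
    endloop
  endfacet
  facet normal 0.7989 -0.4614 0.3857
    outer loop
      vertex 21.00 1.88 0.00
      vertex 28.00 14.00 0.00
      vertex 14.00 14.00 29.00
    endloop
  endfacet
endsolid part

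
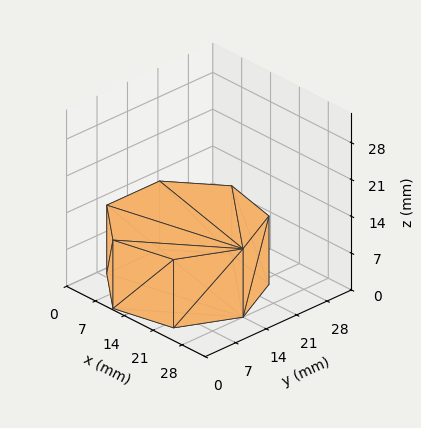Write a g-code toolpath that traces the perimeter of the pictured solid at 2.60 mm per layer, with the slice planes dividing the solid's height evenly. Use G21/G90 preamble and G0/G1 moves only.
Reading the render: the shape is a regular 7-sided prism (a cylinder approximated with 7 flat sides), circumscribed radius ≈ 14 mm, height ≈ 13 mm (dimensions read to the nearest mm from the axis ticks). For the g-code, the solid's height is divided into equal slices at the stated Δz and each level perimeter traced with G1 moves after a G0 lift.

; perimeter-only toolpath
G21 ; units = mm
G90 ; absolute positioning
G28 ; home
; layer 1
G0 Z2.60
G0 X28.00 Y14.00
G1 X22.73 Y24.95
G1 X10.88 Y27.65
G1 X1.39 Y20.07
G1 X1.39 Y7.93
G1 X10.88 Y0.35
G1 X22.73 Y3.05
G1 X28.00 Y14.00
; layer 2
G0 Z5.20
G0 X28.00 Y14.00
G1 X22.73 Y24.95
G1 X10.88 Y27.65
G1 X1.39 Y20.07
G1 X1.39 Y7.93
G1 X10.88 Y0.35
G1 X22.73 Y3.05
G1 X28.00 Y14.00
; layer 3
G0 Z7.80
G0 X28.00 Y14.00
G1 X22.73 Y24.95
G1 X10.88 Y27.65
G1 X1.39 Y20.07
G1 X1.39 Y7.93
G1 X10.88 Y0.35
G1 X22.73 Y3.05
G1 X28.00 Y14.00
; layer 4
G0 Z10.40
G0 X28.00 Y14.00
G1 X22.73 Y24.95
G1 X10.88 Y27.65
G1 X1.39 Y20.07
G1 X1.39 Y7.93
G1 X10.88 Y0.35
G1 X22.73 Y3.05
G1 X28.00 Y14.00
; layer 5
G0 Z13.00
G0 X28.00 Y14.00
G1 X22.73 Y24.95
G1 X10.88 Y27.65
G1 X1.39 Y20.07
G1 X1.39 Y7.93
G1 X10.88 Y0.35
G1 X22.73 Y3.05
G1 X28.00 Y14.00
M2 ; end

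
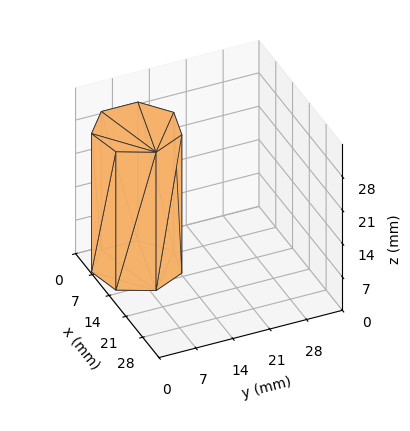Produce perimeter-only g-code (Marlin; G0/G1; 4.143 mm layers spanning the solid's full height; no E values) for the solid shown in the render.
Reading the render: the shape is a regular 7-sided prism (a cylinder approximated with 7 flat sides), circumscribed radius ≈ 8 mm, height ≈ 29 mm (dimensions read to the nearest mm from the axis ticks). For the g-code, the solid's height is divided into equal slices at the stated Δz and each level perimeter traced with G1 moves after a G0 lift.

; perimeter-only toolpath
G21 ; units = mm
G90 ; absolute positioning
G28 ; home
; layer 1
G0 Z4.143
G0 X16.000 Y8.000
G1 X12.988 Y14.255
G1 X6.220 Y15.799
G1 X0.792 Y11.471
G1 X0.792 Y4.529
G1 X6.220 Y0.201
G1 X12.988 Y1.745
G1 X16.000 Y8.000
; layer 2
G0 Z8.286
G0 X16.000 Y8.000
G1 X12.988 Y14.255
G1 X6.220 Y15.799
G1 X0.792 Y11.471
G1 X0.792 Y4.529
G1 X6.220 Y0.201
G1 X12.988 Y1.745
G1 X16.000 Y8.000
; layer 3
G0 Z12.429
G0 X16.000 Y8.000
G1 X12.988 Y14.255
G1 X6.220 Y15.799
G1 X0.792 Y11.471
G1 X0.792 Y4.529
G1 X6.220 Y0.201
G1 X12.988 Y1.745
G1 X16.000 Y8.000
; layer 4
G0 Z16.571
G0 X16.000 Y8.000
G1 X12.988 Y14.255
G1 X6.220 Y15.799
G1 X0.792 Y11.471
G1 X0.792 Y4.529
G1 X6.220 Y0.201
G1 X12.988 Y1.745
G1 X16.000 Y8.000
; layer 5
G0 Z20.714
G0 X16.000 Y8.000
G1 X12.988 Y14.255
G1 X6.220 Y15.799
G1 X0.792 Y11.471
G1 X0.792 Y4.529
G1 X6.220 Y0.201
G1 X12.988 Y1.745
G1 X16.000 Y8.000
; layer 6
G0 Z24.857
G0 X16.000 Y8.000
G1 X12.988 Y14.255
G1 X6.220 Y15.799
G1 X0.792 Y11.471
G1 X0.792 Y4.529
G1 X6.220 Y0.201
G1 X12.988 Y1.745
G1 X16.000 Y8.000
; layer 7
G0 Z29.000
G0 X16.000 Y8.000
G1 X12.988 Y14.255
G1 X6.220 Y15.799
G1 X0.792 Y11.471
G1 X0.792 Y4.529
G1 X6.220 Y0.201
G1 X12.988 Y1.745
G1 X16.000 Y8.000
M2 ; end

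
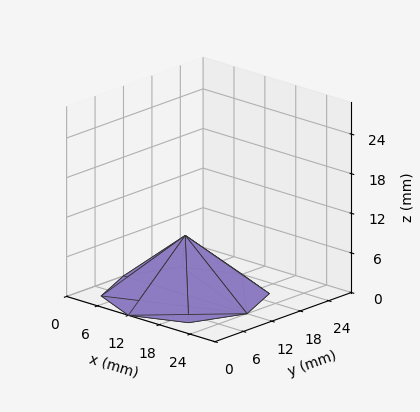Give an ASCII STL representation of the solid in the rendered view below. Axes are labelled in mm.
Reading the render: the shape is a regular 8-sided pyramid, base circumscribed radius ≈ 12 mm, apex at z ≈ 9 mm (dimensions read to the nearest mm from the axis ticks). For the STL, each face is triangulated and given an outward normal.

solid part
  facet normal 0.0000 0.0000 -1.0000
    outer loop
      vertex 12.0 24.0 0.0
      vertex 20.5 20.5 0.0
      vertex 24.0 12.0 0.0
    endloop
  endfacet
  facet normal 0.0000 0.0000 -1.0000
    outer loop
      vertex 3.5 20.5 0.0
      vertex 12.0 24.0 0.0
      vertex 24.0 12.0 0.0
    endloop
  endfacet
  facet normal 0.0000 0.0000 -1.0000
    outer loop
      vertex 0.0 12.0 0.0
      vertex 3.5 20.5 0.0
      vertex 24.0 12.0 0.0
    endloop
  endfacet
  facet normal 0.0000 0.0000 -1.0000
    outer loop
      vertex 3.5 3.5 0.0
      vertex 0.0 12.0 0.0
      vertex 24.0 12.0 0.0
    endloop
  endfacet
  facet normal 0.0000 0.0000 -1.0000
    outer loop
      vertex 12.0 0.0 0.0
      vertex 3.5 3.5 0.0
      vertex 24.0 12.0 0.0
    endloop
  endfacet
  facet normal 0.0000 0.0000 -1.0000
    outer loop
      vertex 20.5 3.5 0.0
      vertex 12.0 0.0 0.0
      vertex 24.0 12.0 0.0
    endloop
  endfacet
  facet normal 0.5825 0.2398 0.7766
    outer loop
      vertex 24.0 12.0 0.0
      vertex 20.5 20.5 0.0
      vertex 12.0 12.0 9.0
    endloop
  endfacet
  facet normal 0.2398 0.5825 0.7766
    outer loop
      vertex 20.5 20.5 0.0
      vertex 12.0 24.0 0.0
      vertex 12.0 12.0 9.0
    endloop
  endfacet
  facet normal -0.2398 0.5825 0.7766
    outer loop
      vertex 12.0 24.0 0.0
      vertex 3.5 20.5 0.0
      vertex 12.0 12.0 9.0
    endloop
  endfacet
  facet normal -0.5825 0.2398 0.7766
    outer loop
      vertex 3.5 20.5 0.0
      vertex 0.0 12.0 0.0
      vertex 12.0 12.0 9.0
    endloop
  endfacet
  facet normal -0.5825 -0.2398 0.7766
    outer loop
      vertex 0.0 12.0 0.0
      vertex 3.5 3.5 0.0
      vertex 12.0 12.0 9.0
    endloop
  endfacet
  facet normal -0.2398 -0.5825 0.7766
    outer loop
      vertex 3.5 3.5 0.0
      vertex 12.0 0.0 0.0
      vertex 12.0 12.0 9.0
    endloop
  endfacet
  facet normal 0.2398 -0.5825 0.7766
    outer loop
      vertex 12.0 0.0 0.0
      vertex 20.5 3.5 0.0
      vertex 12.0 12.0 9.0
    endloop
  endfacet
  facet normal 0.5825 -0.2398 0.7766
    outer loop
      vertex 20.5 3.5 0.0
      vertex 24.0 12.0 0.0
      vertex 12.0 12.0 9.0
    endloop
  endfacet
endsolid part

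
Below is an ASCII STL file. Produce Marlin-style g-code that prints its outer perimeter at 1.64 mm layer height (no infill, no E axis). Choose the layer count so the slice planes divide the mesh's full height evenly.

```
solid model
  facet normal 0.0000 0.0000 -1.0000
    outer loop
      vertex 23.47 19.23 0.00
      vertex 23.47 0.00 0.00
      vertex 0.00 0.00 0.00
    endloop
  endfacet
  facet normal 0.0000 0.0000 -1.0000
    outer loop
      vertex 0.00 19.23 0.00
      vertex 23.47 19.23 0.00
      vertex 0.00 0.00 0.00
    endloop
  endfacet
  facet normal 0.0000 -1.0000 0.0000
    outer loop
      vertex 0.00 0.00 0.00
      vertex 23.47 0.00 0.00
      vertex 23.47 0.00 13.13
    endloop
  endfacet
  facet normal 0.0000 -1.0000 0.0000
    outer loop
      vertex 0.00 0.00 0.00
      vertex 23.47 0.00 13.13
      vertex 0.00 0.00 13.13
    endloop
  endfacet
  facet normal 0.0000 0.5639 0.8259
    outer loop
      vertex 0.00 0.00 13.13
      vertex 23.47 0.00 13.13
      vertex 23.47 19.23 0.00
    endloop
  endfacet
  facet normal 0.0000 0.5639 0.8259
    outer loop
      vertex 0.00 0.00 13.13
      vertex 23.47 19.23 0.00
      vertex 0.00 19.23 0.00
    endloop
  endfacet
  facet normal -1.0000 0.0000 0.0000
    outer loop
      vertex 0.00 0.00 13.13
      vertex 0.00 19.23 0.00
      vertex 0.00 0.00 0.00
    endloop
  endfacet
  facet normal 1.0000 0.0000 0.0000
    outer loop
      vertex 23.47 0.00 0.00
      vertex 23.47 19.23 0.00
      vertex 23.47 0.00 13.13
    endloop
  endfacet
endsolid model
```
; perimeter-only toolpath
G21 ; units = mm
G90 ; absolute positioning
G28 ; home
; layer 1
G0 Z1.64
G0 X0.00 Y0.00
G1 X23.47 Y0.00
G1 X23.47 Y16.83
G1 X0.00 Y16.83
G1 X0.00 Y0.00
; layer 2
G0 Z3.28
G0 X0.00 Y0.00
G1 X23.47 Y0.00
G1 X23.47 Y14.42
G1 X0.00 Y14.42
G1 X0.00 Y0.00
; layer 3
G0 Z4.92
G0 X0.00 Y0.00
G1 X23.47 Y0.00
G1 X23.47 Y12.02
G1 X0.00 Y12.02
G1 X0.00 Y0.00
; layer 4
G0 Z6.57
G0 X0.00 Y0.00
G1 X23.47 Y0.00
G1 X23.47 Y9.62
G1 X0.00 Y9.62
G1 X0.00 Y0.00
; layer 5
G0 Z8.21
G0 X0.00 Y0.00
G1 X23.47 Y0.00
G1 X23.47 Y7.21
G1 X0.00 Y7.21
G1 X0.00 Y0.00
; layer 6
G0 Z9.85
G0 X0.00 Y0.00
G1 X23.47 Y0.00
G1 X23.47 Y4.81
G1 X0.00 Y4.81
G1 X0.00 Y0.00
; layer 7
G0 Z11.49
G0 X0.00 Y0.00
G1 X23.47 Y0.00
G1 X23.47 Y2.40
G1 X0.00 Y2.40
G1 X0.00 Y0.00
M2 ; end

The solid is a wedge (ramp): 23.5 × 19.2 mm base, rising to 13.1 mm along the y=0 edge and sloping linearly to z=0 at y=19.2. Slicing at Δz = 1.64 mm — 8 equal slices spanning the solid's height, so layer i sits at z = i·h/8 — gives 7 non-empty perimeters. Each is a 4-segment closed polygon; G0 lifts to the layer z and rapids to the start vertex, then G1 traces the edges. The cross-section shrinks linearly with z (the slice at the apex is degenerate and omitted).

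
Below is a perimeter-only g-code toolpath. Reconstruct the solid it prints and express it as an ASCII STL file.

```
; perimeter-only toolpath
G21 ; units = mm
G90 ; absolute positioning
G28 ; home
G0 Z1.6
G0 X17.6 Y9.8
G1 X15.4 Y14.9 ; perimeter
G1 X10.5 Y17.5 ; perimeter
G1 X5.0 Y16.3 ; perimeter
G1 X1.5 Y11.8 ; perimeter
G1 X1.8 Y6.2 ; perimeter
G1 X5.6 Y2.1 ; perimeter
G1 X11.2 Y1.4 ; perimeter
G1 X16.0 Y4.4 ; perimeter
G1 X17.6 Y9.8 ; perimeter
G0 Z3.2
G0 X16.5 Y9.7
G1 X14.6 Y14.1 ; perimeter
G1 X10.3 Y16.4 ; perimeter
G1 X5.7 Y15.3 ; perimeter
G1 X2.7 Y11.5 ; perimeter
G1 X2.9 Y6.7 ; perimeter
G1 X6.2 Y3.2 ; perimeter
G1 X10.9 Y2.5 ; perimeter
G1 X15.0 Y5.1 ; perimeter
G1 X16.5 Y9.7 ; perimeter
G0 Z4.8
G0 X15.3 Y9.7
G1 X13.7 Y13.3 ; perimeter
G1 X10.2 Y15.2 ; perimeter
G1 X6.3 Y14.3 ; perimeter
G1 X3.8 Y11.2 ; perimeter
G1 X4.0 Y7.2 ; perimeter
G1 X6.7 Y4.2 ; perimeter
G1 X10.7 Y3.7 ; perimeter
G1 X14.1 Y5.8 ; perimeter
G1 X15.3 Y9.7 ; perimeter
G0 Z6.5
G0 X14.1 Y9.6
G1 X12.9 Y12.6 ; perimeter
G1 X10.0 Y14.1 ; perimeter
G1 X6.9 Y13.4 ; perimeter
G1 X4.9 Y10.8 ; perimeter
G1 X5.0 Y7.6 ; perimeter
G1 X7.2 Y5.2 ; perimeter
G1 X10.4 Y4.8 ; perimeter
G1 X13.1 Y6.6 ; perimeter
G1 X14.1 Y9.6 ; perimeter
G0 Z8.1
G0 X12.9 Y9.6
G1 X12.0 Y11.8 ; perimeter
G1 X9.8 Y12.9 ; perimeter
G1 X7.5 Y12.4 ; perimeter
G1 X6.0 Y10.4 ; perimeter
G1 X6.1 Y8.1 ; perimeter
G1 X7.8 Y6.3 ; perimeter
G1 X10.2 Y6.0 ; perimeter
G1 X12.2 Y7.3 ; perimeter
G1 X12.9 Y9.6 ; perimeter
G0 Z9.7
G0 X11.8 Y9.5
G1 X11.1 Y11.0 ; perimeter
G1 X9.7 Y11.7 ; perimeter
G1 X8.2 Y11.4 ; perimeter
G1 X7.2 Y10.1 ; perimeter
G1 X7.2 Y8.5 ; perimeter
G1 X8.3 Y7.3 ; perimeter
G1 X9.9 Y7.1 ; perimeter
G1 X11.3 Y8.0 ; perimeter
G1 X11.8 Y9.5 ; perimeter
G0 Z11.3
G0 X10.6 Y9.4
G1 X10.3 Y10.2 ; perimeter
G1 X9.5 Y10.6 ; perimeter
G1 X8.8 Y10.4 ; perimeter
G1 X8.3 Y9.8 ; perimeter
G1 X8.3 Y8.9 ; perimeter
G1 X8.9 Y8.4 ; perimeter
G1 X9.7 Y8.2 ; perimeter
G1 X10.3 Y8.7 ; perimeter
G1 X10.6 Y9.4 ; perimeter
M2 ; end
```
solid part
  facet normal 0.0000 0.0000 -1.0000
    outer loop
      vertex 10.6 18.7 0.0
      vertex 16.3 15.7 0.0
      vertex 18.8 9.8 0.0
    endloop
  endfacet
  facet normal 0.0000 0.0000 -1.0000
    outer loop
      vertex 4.4 17.3 0.0
      vertex 10.6 18.7 0.0
      vertex 18.8 9.8 0.0
    endloop
  endfacet
  facet normal 0.0000 0.0000 -1.0000
    outer loop
      vertex 0.4 12.2 0.0
      vertex 4.4 17.3 0.0
      vertex 18.8 9.8 0.0
    endloop
  endfacet
  facet normal 0.0000 0.0000 -1.0000
    outer loop
      vertex 0.7 5.8 0.0
      vertex 0.4 12.2 0.0
      vertex 18.8 9.8 0.0
    endloop
  endfacet
  facet normal 0.0000 0.0000 -1.0000
    outer loop
      vertex 5.1 1.1 0.0
      vertex 0.7 5.8 0.0
      vertex 18.8 9.8 0.0
    endloop
  endfacet
  facet normal 0.0000 0.0000 -1.0000
    outer loop
      vertex 11.4 0.2 0.0
      vertex 5.1 1.1 0.0
      vertex 18.8 9.8 0.0
    endloop
  endfacet
  facet normal 0.0000 0.0000 -1.0000
    outer loop
      vertex 16.9 3.7 0.0
      vertex 11.4 0.2 0.0
      vertex 18.8 9.8 0.0
    endloop
  endfacet
  facet normal 0.7603 0.3222 0.5640
    outer loop
      vertex 18.8 9.8 0.0
      vertex 16.3 15.7 0.0
      vertex 9.4 9.4 12.9
    endloop
  endfacet
  facet normal 0.3849 0.7313 0.5630
    outer loop
      vertex 16.3 15.7 0.0
      vertex 10.6 18.7 0.0
      vertex 9.4 9.4 12.9
    endloop
  endfacet
  facet normal -0.1819 0.8056 0.5639
    outer loop
      vertex 10.6 18.7 0.0
      vertex 4.4 17.3 0.0
      vertex 9.4 9.4 12.9
    endloop
  endfacet
  facet normal -0.6498 0.5096 0.5640
    outer loop
      vertex 4.4 17.3 0.0
      vertex 0.4 12.2 0.0
      vertex 9.4 9.4 12.9
    endloop
  endfacet
  facet normal -0.8234 -0.0386 0.5661
    outer loop
      vertex 0.4 12.2 0.0
      vertex 0.7 5.8 0.0
      vertex 9.4 9.4 12.9
    endloop
  endfacet
  facet normal -0.6028 -0.5643 0.5640
    outer loop
      vertex 0.7 5.8 0.0
      vertex 5.1 1.1 0.0
      vertex 9.4 9.4 12.9
    endloop
  endfacet
  facet normal -0.1167 -0.8171 0.5646
    outer loop
      vertex 5.1 1.1 0.0
      vertex 11.4 0.2 0.0
      vertex 9.4 9.4 12.9
    endloop
  endfacet
  facet normal 0.4429 -0.6961 0.5651
    outer loop
      vertex 11.4 0.2 0.0
      vertex 16.9 3.7 0.0
      vertex 9.4 9.4 12.9
    endloop
  endfacet
  facet normal 0.7871 -0.2452 0.5660
    outer loop
      vertex 16.9 3.7 0.0
      vertex 18.8 9.8 0.0
      vertex 9.4 9.4 12.9
    endloop
  endfacet
endsolid part

The G0 Z moves step by Δz≈1.6 mm. The G1 loops shrink linearly with z, so the solid tapers from its base footprint up to z≈12.9. Closing with a flat bottom cap and the tapered top and triangulating gives 16 facets — a regular 9-sided pyramid, base circumscribed radius ≈ 9.4 mm, apex at z ≈ 12.9 mm.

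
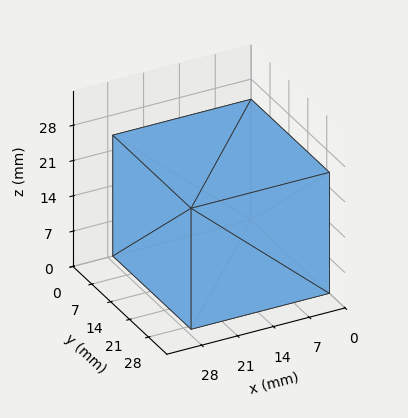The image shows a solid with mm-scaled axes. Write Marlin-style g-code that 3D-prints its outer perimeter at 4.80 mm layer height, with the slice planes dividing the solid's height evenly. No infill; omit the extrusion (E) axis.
Reading the render: the shape is a rectangular box, roughly 27 × 29 mm footprint and 24 mm tall (dimensions read to the nearest mm from the axis ticks). For the g-code, the solid's height is divided into equal slices at the stated Δz and each level perimeter traced with G1 moves after a G0 lift.

; perimeter-only toolpath
G21 ; units = mm
G90 ; absolute positioning
G28 ; home
; layer 1
G0 Z4.80
G0 X0.00 Y0.00
G1 X27.00 Y0.00
G1 X27.00 Y29.00
G1 X0.00 Y29.00
G1 X0.00 Y0.00
; layer 2
G0 Z9.60
G0 X0.00 Y0.00
G1 X27.00 Y0.00
G1 X27.00 Y29.00
G1 X0.00 Y29.00
G1 X0.00 Y0.00
; layer 3
G0 Z14.40
G0 X0.00 Y0.00
G1 X27.00 Y0.00
G1 X27.00 Y29.00
G1 X0.00 Y29.00
G1 X0.00 Y0.00
; layer 4
G0 Z19.20
G0 X0.00 Y0.00
G1 X27.00 Y0.00
G1 X27.00 Y29.00
G1 X0.00 Y29.00
G1 X0.00 Y0.00
; layer 5
G0 Z24.00
G0 X0.00 Y0.00
G1 X27.00 Y0.00
G1 X27.00 Y29.00
G1 X0.00 Y29.00
G1 X0.00 Y0.00
M2 ; end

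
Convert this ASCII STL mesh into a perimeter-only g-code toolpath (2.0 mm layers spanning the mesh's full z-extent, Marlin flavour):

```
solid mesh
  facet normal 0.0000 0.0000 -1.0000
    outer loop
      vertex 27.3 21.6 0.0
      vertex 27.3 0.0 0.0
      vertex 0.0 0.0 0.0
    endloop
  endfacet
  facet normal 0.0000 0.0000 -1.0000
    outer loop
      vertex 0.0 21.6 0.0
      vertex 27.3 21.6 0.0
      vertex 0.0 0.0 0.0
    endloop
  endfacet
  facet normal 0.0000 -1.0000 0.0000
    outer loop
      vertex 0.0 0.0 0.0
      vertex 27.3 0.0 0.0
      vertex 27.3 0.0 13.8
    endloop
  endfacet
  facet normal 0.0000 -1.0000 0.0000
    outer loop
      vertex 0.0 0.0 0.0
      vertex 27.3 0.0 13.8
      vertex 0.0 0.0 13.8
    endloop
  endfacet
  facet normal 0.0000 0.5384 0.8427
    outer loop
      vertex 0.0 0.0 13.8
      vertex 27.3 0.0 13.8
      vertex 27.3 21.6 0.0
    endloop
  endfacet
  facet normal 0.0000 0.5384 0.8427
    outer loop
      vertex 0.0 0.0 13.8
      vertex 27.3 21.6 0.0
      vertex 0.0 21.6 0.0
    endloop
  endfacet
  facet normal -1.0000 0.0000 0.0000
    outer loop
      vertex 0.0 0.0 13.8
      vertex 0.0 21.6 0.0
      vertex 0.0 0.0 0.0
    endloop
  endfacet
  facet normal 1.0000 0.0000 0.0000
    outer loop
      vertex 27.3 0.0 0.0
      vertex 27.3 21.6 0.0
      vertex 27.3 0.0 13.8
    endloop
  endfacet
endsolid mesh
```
; perimeter-only toolpath
G21 ; units = mm
G90 ; absolute positioning
G28 ; home
; layer 1
G0 Z2.0
G0 X0.0 Y0.0
G1 X27.3 Y0.0
G1 X27.3 Y18.5
G1 X0.0 Y18.5
G1 X0.0 Y0.0
; layer 2
G0 Z3.9
G0 X0.0 Y0.0
G1 X27.3 Y0.0
G1 X27.3 Y15.4
G1 X0.0 Y15.4
G1 X0.0 Y0.0
; layer 3
G0 Z5.9
G0 X0.0 Y0.0
G1 X27.3 Y0.0
G1 X27.3 Y12.3
G1 X0.0 Y12.3
G1 X0.0 Y0.0
; layer 4
G0 Z7.9
G0 X0.0 Y0.0
G1 X27.3 Y0.0
G1 X27.3 Y9.3
G1 X0.0 Y9.3
G1 X0.0 Y0.0
; layer 5
G0 Z9.9
G0 X0.0 Y0.0
G1 X27.3 Y0.0
G1 X27.3 Y6.2
G1 X0.0 Y6.2
G1 X0.0 Y0.0
; layer 6
G0 Z11.8
G0 X0.0 Y0.0
G1 X27.3 Y0.0
G1 X27.3 Y3.1
G1 X0.0 Y3.1
G1 X0.0 Y0.0
M2 ; end

The solid is a wedge (ramp): 27.3 × 21.6 mm base, rising to 13.8 mm along the y=0 edge and sloping linearly to z=0 at y=21.6. Slicing at Δz = 2.0 mm — 7 equal slices spanning the solid's height, so layer i sits at z = i·h/7 — gives 6 non-empty perimeters. Each is a 4-segment closed polygon; G0 lifts to the layer z and rapids to the start vertex, then G1 traces the edges. The cross-section shrinks linearly with z (the slice at the apex is degenerate and omitted).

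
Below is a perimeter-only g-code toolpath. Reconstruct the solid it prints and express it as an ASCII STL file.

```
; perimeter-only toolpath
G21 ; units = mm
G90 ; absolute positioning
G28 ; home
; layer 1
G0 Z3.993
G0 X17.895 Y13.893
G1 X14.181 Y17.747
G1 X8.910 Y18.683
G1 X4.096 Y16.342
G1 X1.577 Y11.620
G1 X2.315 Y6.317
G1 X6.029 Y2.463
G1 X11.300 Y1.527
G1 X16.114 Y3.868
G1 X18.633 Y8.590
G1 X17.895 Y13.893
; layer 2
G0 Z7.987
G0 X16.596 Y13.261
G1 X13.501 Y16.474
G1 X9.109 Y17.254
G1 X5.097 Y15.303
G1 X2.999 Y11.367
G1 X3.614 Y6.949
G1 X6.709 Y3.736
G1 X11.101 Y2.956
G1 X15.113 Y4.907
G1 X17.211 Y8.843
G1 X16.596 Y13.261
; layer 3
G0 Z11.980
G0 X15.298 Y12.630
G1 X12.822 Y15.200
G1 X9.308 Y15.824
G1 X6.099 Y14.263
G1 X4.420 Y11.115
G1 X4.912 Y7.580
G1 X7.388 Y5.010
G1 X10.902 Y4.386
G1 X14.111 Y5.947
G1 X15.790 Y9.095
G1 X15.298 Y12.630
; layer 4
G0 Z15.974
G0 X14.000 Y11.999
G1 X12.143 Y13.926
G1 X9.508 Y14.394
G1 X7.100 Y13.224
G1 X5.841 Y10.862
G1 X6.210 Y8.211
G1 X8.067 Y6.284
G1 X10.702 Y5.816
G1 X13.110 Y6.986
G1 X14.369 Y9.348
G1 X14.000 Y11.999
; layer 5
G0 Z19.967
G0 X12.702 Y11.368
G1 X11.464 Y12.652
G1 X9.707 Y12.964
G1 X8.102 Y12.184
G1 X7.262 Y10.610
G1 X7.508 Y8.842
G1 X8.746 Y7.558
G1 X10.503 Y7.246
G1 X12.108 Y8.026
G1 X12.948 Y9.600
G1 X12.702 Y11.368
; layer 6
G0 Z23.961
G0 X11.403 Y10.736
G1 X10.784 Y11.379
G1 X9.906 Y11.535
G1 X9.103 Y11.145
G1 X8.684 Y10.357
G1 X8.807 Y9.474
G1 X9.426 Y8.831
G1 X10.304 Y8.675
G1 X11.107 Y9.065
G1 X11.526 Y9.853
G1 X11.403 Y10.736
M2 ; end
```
solid part
  facet normal 0.0000 0.0000 -1.0000
    outer loop
      vertex 8.711 20.113 0.000
      vertex 14.860 19.021 0.000
      vertex 19.193 14.524 0.000
    endloop
  endfacet
  facet normal 0.0000 0.0000 -1.0000
    outer loop
      vertex 3.094 17.382 0.000
      vertex 8.711 20.113 0.000
      vertex 19.193 14.524 0.000
    endloop
  endfacet
  facet normal 0.0000 0.0000 -1.0000
    outer loop
      vertex 0.156 11.872 0.000
      vertex 3.094 17.382 0.000
      vertex 19.193 14.524 0.000
    endloop
  endfacet
  facet normal 0.0000 0.0000 -1.0000
    outer loop
      vertex 1.017 5.686 0.000
      vertex 0.156 11.872 0.000
      vertex 19.193 14.524 0.000
    endloop
  endfacet
  facet normal 0.0000 0.0000 -1.0000
    outer loop
      vertex 5.350 1.189 0.000
      vertex 1.017 5.686 0.000
      vertex 19.193 14.524 0.000
    endloop
  endfacet
  facet normal 0.0000 0.0000 -1.0000
    outer loop
      vertex 11.499 0.097 0.000
      vertex 5.350 1.189 0.000
      vertex 19.193 14.524 0.000
    endloop
  endfacet
  facet normal 0.0000 0.0000 -1.0000
    outer loop
      vertex 17.116 2.828 0.000
      vertex 11.499 0.097 0.000
      vertex 19.193 14.524 0.000
    endloop
  endfacet
  facet normal 0.0000 0.0000 -1.0000
    outer loop
      vertex 20.054 8.338 0.000
      vertex 17.116 2.828 0.000
      vertex 19.193 14.524 0.000
    endloop
  endfacet
  facet normal 0.6810 0.6562 0.3251
    outer loop
      vertex 19.193 14.524 0.000
      vertex 14.860 19.021 0.000
      vertex 10.105 10.105 27.954
    endloop
  endfacet
  facet normal 0.1654 0.9311 0.3251
    outer loop
      vertex 14.860 19.021 0.000
      vertex 8.711 20.113 0.000
      vertex 10.105 10.105 27.954
    endloop
  endfacet
  facet normal -0.4135 0.8505 0.3251
    outer loop
      vertex 8.711 20.113 0.000
      vertex 3.094 17.382 0.000
      vertex 10.105 10.105 27.954
    endloop
  endfacet
  facet normal -0.8345 0.4449 0.3251
    outer loop
      vertex 3.094 17.382 0.000
      vertex 0.156 11.872 0.000
      vertex 10.105 10.105 27.954
    endloop
  endfacet
  facet normal -0.9366 -0.1304 0.3251
    outer loop
      vertex 0.156 11.872 0.000
      vertex 1.017 5.686 0.000
      vertex 10.105 10.105 27.954
    endloop
  endfacet
  facet normal -0.6810 -0.6562 0.3251
    outer loop
      vertex 1.017 5.686 0.000
      vertex 5.350 1.189 0.000
      vertex 10.105 10.105 27.954
    endloop
  endfacet
  facet normal -0.1654 -0.9311 0.3251
    outer loop
      vertex 5.350 1.189 0.000
      vertex 11.499 0.097 0.000
      vertex 10.105 10.105 27.954
    endloop
  endfacet
  facet normal 0.4135 -0.8505 0.3251
    outer loop
      vertex 11.499 0.097 0.000
      vertex 17.116 2.828 0.000
      vertex 10.105 10.105 27.954
    endloop
  endfacet
  facet normal 0.8345 -0.4449 0.3251
    outer loop
      vertex 17.116 2.828 0.000
      vertex 20.054 8.338 0.000
      vertex 10.105 10.105 27.954
    endloop
  endfacet
  facet normal 0.9366 0.1304 0.3251
    outer loop
      vertex 20.054 8.338 0.000
      vertex 19.193 14.524 0.000
      vertex 10.105 10.105 27.954
    endloop
  endfacet
endsolid part

The G0 Z moves step by Δz≈3.993 mm. The G1 loops shrink linearly with z, so the solid tapers from its base footprint up to z≈28. Closing with a flat bottom cap and the tapered top and triangulating gives 18 facets — a regular 10-sided pyramid, base circumscribed radius ≈ 10.1 mm, apex at z ≈ 28 mm.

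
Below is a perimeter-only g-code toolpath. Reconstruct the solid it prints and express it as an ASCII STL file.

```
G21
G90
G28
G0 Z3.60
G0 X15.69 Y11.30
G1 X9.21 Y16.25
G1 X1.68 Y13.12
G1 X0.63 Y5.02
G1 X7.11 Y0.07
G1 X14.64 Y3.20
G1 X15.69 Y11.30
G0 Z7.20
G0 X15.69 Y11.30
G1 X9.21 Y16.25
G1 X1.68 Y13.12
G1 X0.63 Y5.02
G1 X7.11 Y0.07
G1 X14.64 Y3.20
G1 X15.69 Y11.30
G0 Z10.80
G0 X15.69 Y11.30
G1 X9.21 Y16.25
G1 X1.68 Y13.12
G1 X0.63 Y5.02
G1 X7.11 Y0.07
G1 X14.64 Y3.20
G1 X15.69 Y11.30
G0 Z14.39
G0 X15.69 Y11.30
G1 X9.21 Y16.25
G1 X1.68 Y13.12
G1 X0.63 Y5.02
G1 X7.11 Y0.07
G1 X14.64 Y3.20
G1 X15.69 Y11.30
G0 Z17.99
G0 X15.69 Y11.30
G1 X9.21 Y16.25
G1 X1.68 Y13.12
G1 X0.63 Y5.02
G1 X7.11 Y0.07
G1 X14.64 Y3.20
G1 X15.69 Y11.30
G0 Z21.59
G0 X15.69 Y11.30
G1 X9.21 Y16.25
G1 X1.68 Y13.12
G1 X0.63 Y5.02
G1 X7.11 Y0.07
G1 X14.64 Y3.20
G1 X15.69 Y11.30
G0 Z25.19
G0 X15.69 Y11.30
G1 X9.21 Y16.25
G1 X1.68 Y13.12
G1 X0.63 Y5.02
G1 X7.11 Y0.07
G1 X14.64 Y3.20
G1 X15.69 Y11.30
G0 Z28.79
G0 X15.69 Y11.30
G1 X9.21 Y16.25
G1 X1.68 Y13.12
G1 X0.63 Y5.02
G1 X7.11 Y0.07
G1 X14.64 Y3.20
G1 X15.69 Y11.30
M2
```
solid part
  facet normal 0.0000 0.0000 -1.0000
    outer loop
      vertex 1.68 13.12 0.00
      vertex 9.21 16.25 0.00
      vertex 15.69 11.30 0.00
    endloop
  endfacet
  facet normal 0.0000 0.0000 -1.0000
    outer loop
      vertex 0.63 5.02 0.00
      vertex 1.68 13.12 0.00
      vertex 15.69 11.30 0.00
    endloop
  endfacet
  facet normal 0.0000 0.0000 -1.0000
    outer loop
      vertex 7.11 0.07 0.00
      vertex 0.63 5.02 0.00
      vertex 15.69 11.30 0.00
    endloop
  endfacet
  facet normal 0.0000 0.0000 -1.0000
    outer loop
      vertex 14.64 3.20 0.00
      vertex 7.11 0.07 0.00
      vertex 15.69 11.30 0.00
    endloop
  endfacet
  facet normal 0.0000 0.0000 1.0000
    outer loop
      vertex 15.69 11.30 28.79
      vertex 9.21 16.25 28.79
      vertex 1.68 13.12 28.79
    endloop
  endfacet
  facet normal 0.0000 0.0000 1.0000
    outer loop
      vertex 15.69 11.30 28.79
      vertex 1.68 13.12 28.79
      vertex 0.63 5.02 28.79
    endloop
  endfacet
  facet normal 0.0000 0.0000 1.0000
    outer loop
      vertex 15.69 11.30 28.79
      vertex 0.63 5.02 28.79
      vertex 7.11 0.07 28.79
    endloop
  endfacet
  facet normal 0.0000 0.0000 1.0000
    outer loop
      vertex 15.69 11.30 28.79
      vertex 7.11 0.07 28.79
      vertex 14.64 3.20 28.79
    endloop
  endfacet
  facet normal 0.6070 0.7947 0.0000
    outer loop
      vertex 15.69 11.30 0.00
      vertex 9.21 16.25 0.00
      vertex 9.21 16.25 28.79
    endloop
  endfacet
  facet normal 0.6070 0.7947 0.0000
    outer loop
      vertex 15.69 11.30 0.00
      vertex 9.21 16.25 28.79
      vertex 15.69 11.30 28.79
    endloop
  endfacet
  facet normal -0.3838 0.9234 0.0000
    outer loop
      vertex 9.21 16.25 0.00
      vertex 1.68 13.12 0.00
      vertex 1.68 13.12 28.79
    endloop
  endfacet
  facet normal -0.3838 0.9234 0.0000
    outer loop
      vertex 9.21 16.25 0.00
      vertex 1.68 13.12 28.79
      vertex 9.21 16.25 28.79
    endloop
  endfacet
  facet normal -0.9917 0.1286 0.0000
    outer loop
      vertex 1.68 13.12 0.00
      vertex 0.63 5.02 0.00
      vertex 0.63 5.02 28.79
    endloop
  endfacet
  facet normal -0.9917 0.1286 0.0000
    outer loop
      vertex 1.68 13.12 0.00
      vertex 0.63 5.02 28.79
      vertex 1.68 13.12 28.79
    endloop
  endfacet
  facet normal -0.6070 -0.7947 0.0000
    outer loop
      vertex 0.63 5.02 0.00
      vertex 7.11 0.07 0.00
      vertex 7.11 0.07 28.79
    endloop
  endfacet
  facet normal -0.6070 -0.7947 0.0000
    outer loop
      vertex 0.63 5.02 0.00
      vertex 7.11 0.07 28.79
      vertex 0.63 5.02 28.79
    endloop
  endfacet
  facet normal 0.3838 -0.9234 0.0000
    outer loop
      vertex 7.11 0.07 0.00
      vertex 14.64 3.20 0.00
      vertex 14.64 3.20 28.79
    endloop
  endfacet
  facet normal 0.3838 -0.9234 0.0000
    outer loop
      vertex 7.11 0.07 0.00
      vertex 14.64 3.20 28.79
      vertex 7.11 0.07 28.79
    endloop
  endfacet
  facet normal 0.9917 -0.1286 0.0000
    outer loop
      vertex 14.64 3.20 0.00
      vertex 15.69 11.30 0.00
      vertex 15.69 11.30 28.79
    endloop
  endfacet
  facet normal 0.9917 -0.1286 0.0000
    outer loop
      vertex 14.64 3.20 0.00
      vertex 15.69 11.30 28.79
      vertex 14.64 3.20 28.79
    endloop
  endfacet
endsolid part

The G0 Z moves step by Δz≈3.60 mm. Every layer's G1 loop is the same polygon, so the solid is a straight extrusion of it from z=0 to z≈28.8. Closing with flat bottom and top caps and triangulating gives 20 facets — a regular 6-sided prism (a cylinder approximated with 6 flat sides), circumscribed radius ≈ 8.16 mm, height ≈ 28.8 mm.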